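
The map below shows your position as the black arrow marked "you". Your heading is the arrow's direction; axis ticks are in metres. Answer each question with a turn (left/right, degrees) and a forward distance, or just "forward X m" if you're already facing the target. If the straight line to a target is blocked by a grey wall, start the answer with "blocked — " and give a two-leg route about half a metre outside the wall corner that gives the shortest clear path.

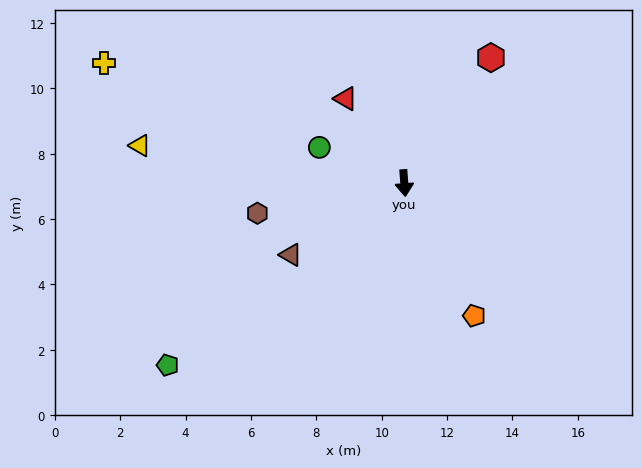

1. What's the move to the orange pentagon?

turn left 23°, forward 4.6 m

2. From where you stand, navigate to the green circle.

turn right 117°, forward 2.8 m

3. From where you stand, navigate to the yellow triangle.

turn right 102°, forward 8.2 m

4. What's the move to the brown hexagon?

turn right 83°, forward 4.6 m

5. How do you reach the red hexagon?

turn left 141°, forward 4.7 m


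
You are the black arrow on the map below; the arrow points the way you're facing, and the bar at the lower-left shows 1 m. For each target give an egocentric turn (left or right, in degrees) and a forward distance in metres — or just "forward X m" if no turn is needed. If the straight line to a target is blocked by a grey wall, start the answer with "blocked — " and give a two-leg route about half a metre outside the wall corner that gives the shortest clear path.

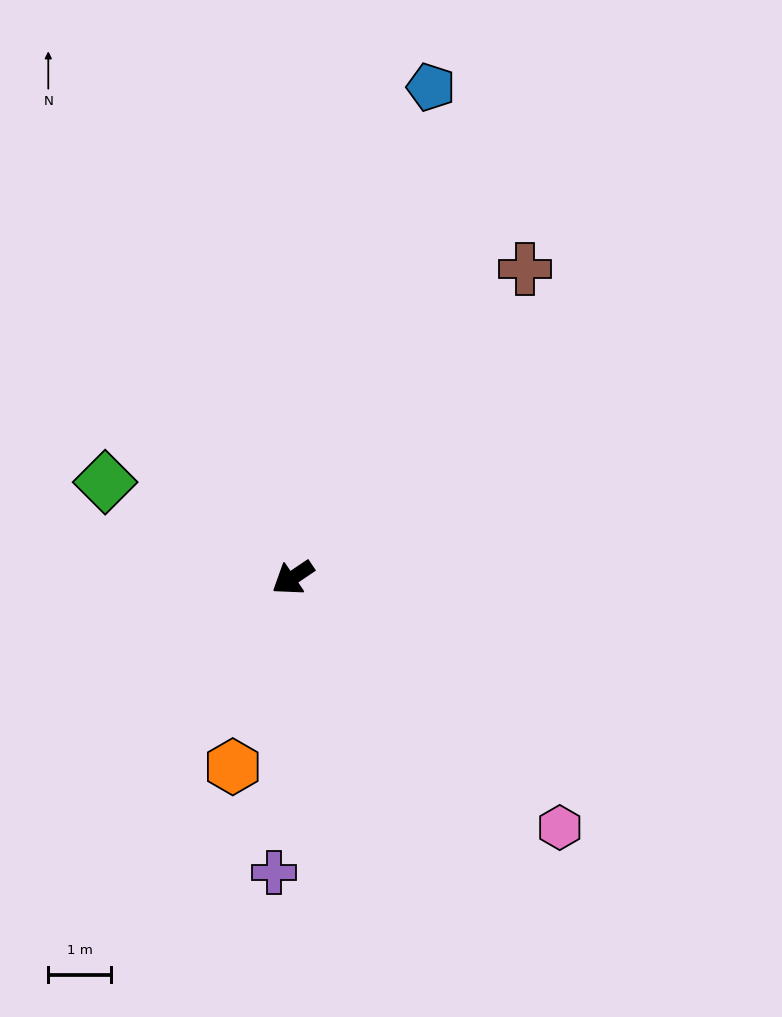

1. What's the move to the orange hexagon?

turn left 38°, forward 3.2 m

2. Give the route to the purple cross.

turn left 52°, forward 4.7 m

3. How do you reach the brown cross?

turn right 161°, forward 6.2 m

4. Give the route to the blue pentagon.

turn right 140°, forward 8.1 m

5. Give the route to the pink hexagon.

turn left 103°, forward 5.8 m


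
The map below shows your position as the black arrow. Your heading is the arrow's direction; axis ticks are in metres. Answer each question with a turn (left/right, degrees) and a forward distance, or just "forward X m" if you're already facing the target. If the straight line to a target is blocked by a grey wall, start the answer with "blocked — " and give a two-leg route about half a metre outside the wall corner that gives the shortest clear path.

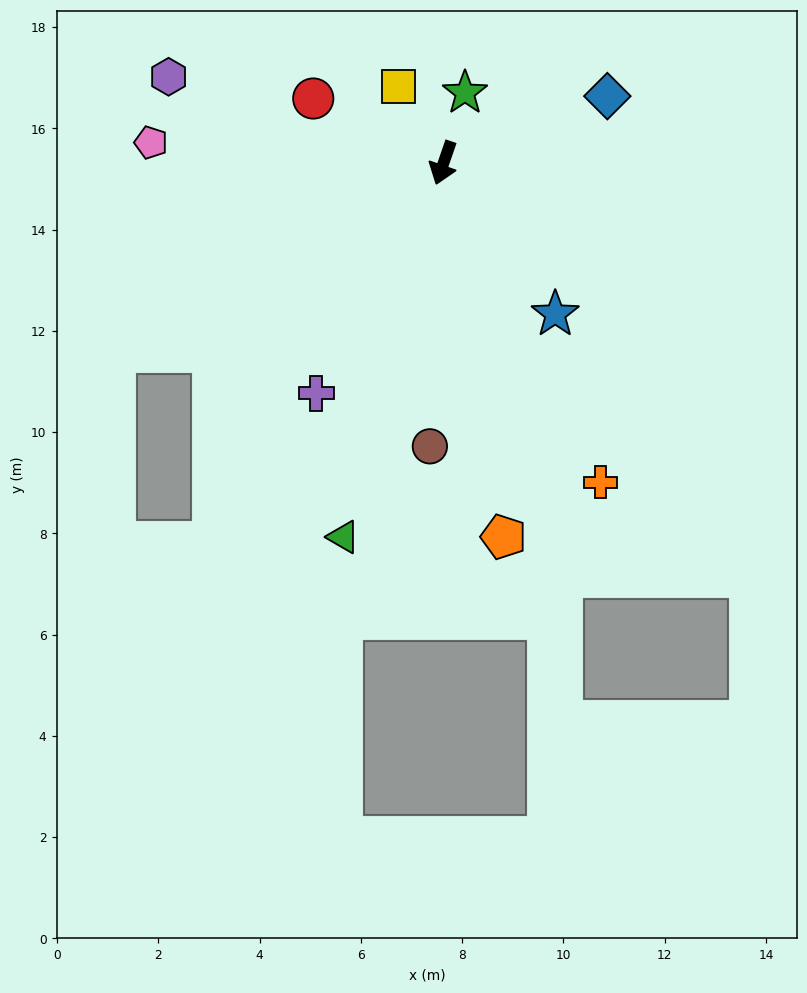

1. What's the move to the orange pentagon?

turn left 28°, forward 7.5 m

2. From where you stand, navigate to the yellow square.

turn right 130°, forward 1.8 m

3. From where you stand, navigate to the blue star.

turn left 55°, forward 3.7 m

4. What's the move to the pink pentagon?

turn right 75°, forward 5.8 m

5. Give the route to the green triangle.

turn left 4°, forward 7.6 m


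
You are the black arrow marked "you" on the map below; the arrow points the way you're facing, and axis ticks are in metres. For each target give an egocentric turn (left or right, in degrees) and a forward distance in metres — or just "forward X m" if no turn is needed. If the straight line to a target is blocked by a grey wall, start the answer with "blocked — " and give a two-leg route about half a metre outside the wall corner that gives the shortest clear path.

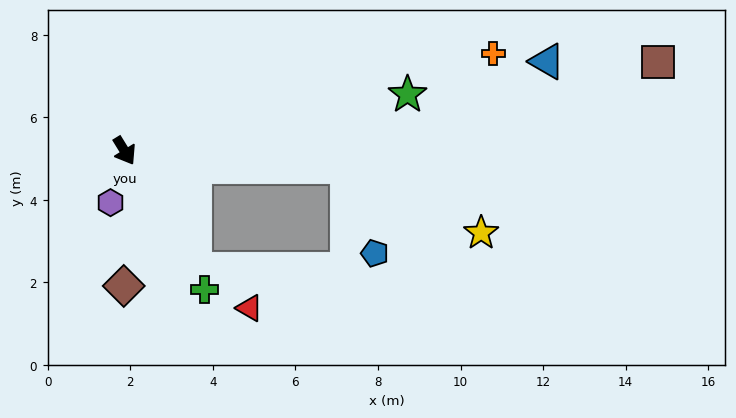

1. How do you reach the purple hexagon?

turn right 47°, forward 1.3 m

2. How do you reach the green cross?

forward 3.9 m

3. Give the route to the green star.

turn left 70°, forward 7.0 m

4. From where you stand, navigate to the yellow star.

blocked — turn left 54°, forward 5.4 m, then turn right 22°, forward 3.6 m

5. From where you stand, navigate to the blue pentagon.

blocked — turn left 54°, forward 5.4 m, then turn right 68°, forward 2.2 m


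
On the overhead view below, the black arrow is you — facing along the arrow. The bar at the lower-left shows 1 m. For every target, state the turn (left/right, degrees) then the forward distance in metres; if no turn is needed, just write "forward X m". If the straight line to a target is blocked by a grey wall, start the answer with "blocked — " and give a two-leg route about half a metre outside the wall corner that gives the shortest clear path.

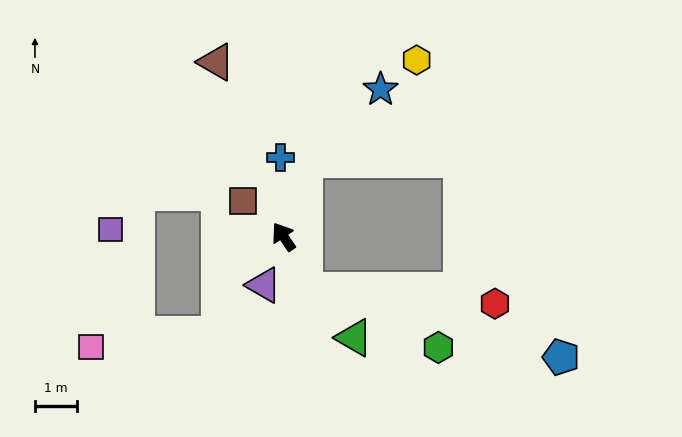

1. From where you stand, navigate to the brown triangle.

turn right 13°, forward 4.5 m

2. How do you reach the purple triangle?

turn left 124°, forward 1.3 m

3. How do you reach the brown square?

turn left 14°, forward 1.3 m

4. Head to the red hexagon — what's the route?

blocked — turn left 167°, forward 1.4 m, then turn left 65°, forward 4.6 m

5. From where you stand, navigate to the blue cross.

turn right 32°, forward 1.9 m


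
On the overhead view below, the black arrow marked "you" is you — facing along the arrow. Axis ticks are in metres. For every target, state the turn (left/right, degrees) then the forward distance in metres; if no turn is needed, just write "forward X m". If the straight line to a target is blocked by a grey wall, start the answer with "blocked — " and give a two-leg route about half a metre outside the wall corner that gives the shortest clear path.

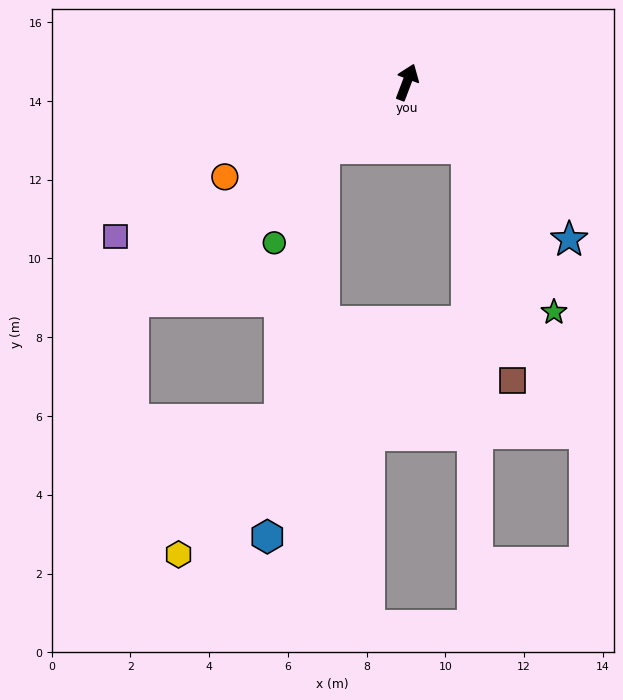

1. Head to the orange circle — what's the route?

turn left 138°, forward 5.2 m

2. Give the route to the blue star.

turn right 113°, forward 5.7 m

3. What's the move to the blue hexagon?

blocked — turn left 149°, forward 2.7 m, then turn left 44°, forward 10.0 m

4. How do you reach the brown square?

blocked — turn right 116°, forward 2.3 m, then turn right 32°, forward 6.0 m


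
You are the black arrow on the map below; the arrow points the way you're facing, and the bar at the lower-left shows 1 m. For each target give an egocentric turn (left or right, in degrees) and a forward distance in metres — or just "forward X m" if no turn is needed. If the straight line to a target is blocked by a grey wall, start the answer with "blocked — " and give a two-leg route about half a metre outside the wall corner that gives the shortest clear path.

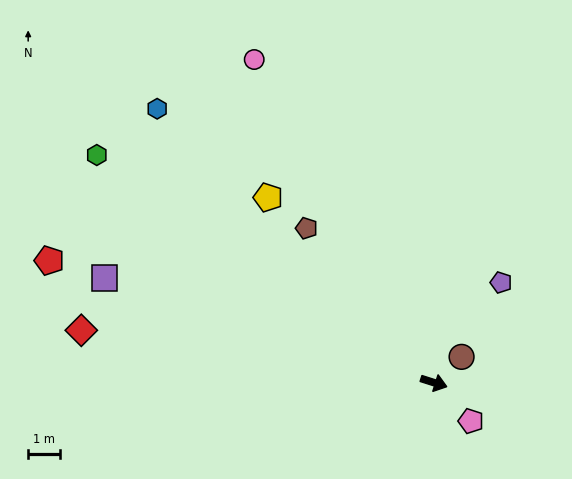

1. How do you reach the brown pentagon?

turn left 147°, forward 6.3 m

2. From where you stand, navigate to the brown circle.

turn left 61°, forward 1.2 m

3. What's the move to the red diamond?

turn right 171°, forward 11.3 m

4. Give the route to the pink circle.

turn left 137°, forward 11.7 m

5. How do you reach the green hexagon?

turn left 164°, forward 12.9 m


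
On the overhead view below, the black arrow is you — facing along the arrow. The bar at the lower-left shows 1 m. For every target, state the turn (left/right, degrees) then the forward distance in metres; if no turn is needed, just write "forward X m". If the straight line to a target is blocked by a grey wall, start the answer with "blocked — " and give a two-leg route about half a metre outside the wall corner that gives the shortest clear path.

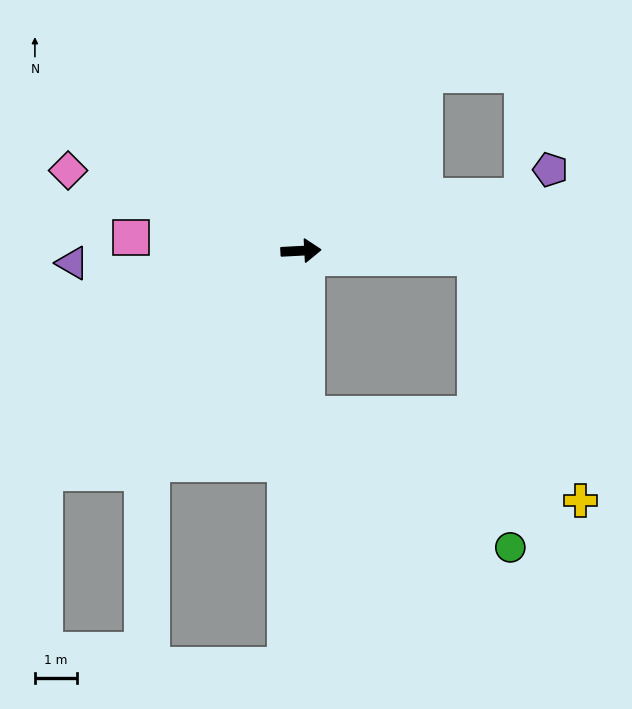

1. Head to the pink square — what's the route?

turn left 173°, forward 4.1 m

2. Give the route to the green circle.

blocked — turn right 91°, forward 3.9 m, then turn left 55°, forward 5.8 m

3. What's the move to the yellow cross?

blocked — turn right 5°, forward 4.2 m, then turn right 65°, forward 6.3 m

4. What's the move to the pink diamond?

turn left 158°, forward 5.9 m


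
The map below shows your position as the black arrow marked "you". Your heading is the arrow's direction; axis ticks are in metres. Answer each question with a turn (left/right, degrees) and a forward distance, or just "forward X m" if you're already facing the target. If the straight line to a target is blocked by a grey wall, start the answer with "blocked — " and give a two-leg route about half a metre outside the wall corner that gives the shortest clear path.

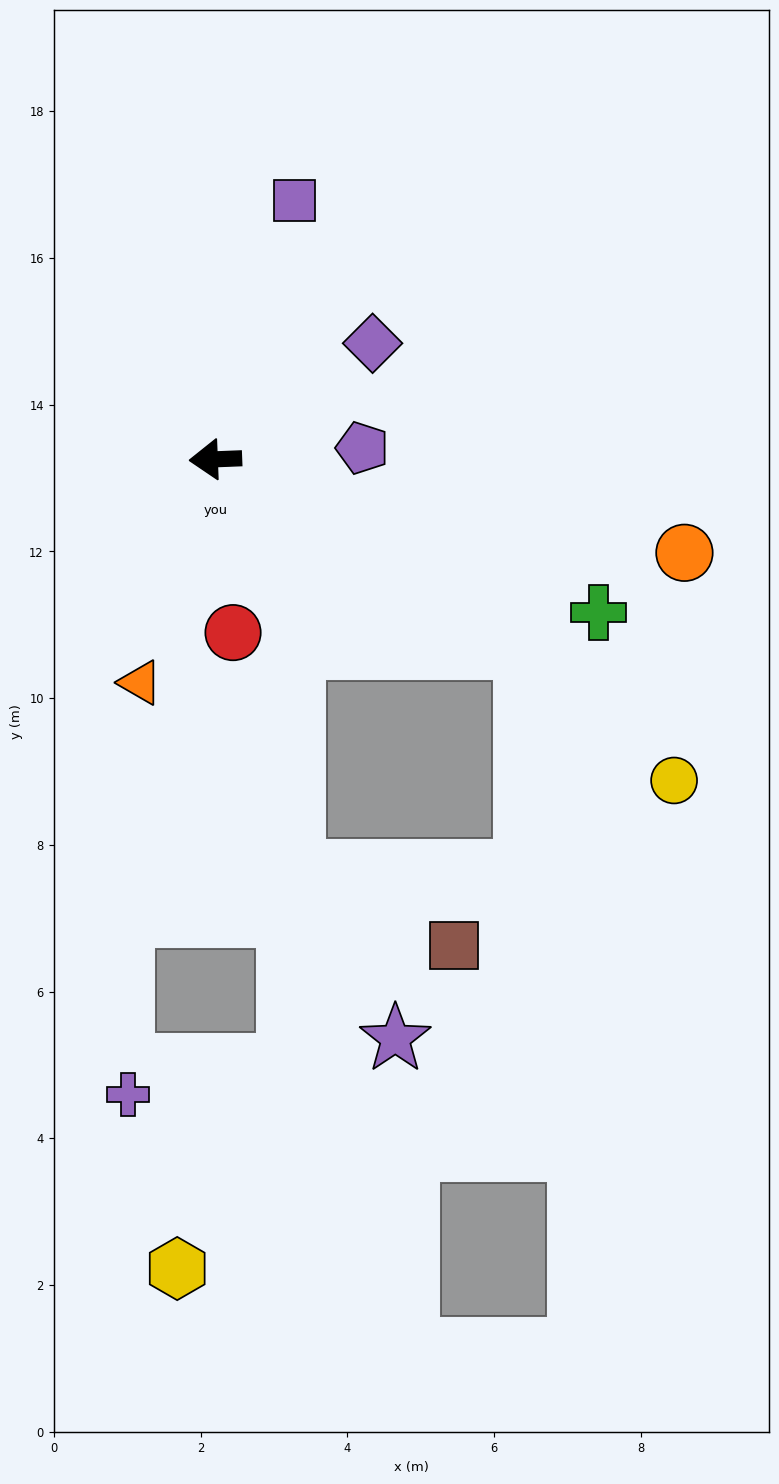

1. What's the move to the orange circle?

turn left 166°, forward 6.5 m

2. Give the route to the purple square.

turn right 109°, forward 3.7 m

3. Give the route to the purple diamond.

turn right 146°, forward 2.7 m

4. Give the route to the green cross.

turn left 156°, forward 5.6 m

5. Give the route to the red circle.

turn left 94°, forward 2.4 m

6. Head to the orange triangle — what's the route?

turn left 69°, forward 3.2 m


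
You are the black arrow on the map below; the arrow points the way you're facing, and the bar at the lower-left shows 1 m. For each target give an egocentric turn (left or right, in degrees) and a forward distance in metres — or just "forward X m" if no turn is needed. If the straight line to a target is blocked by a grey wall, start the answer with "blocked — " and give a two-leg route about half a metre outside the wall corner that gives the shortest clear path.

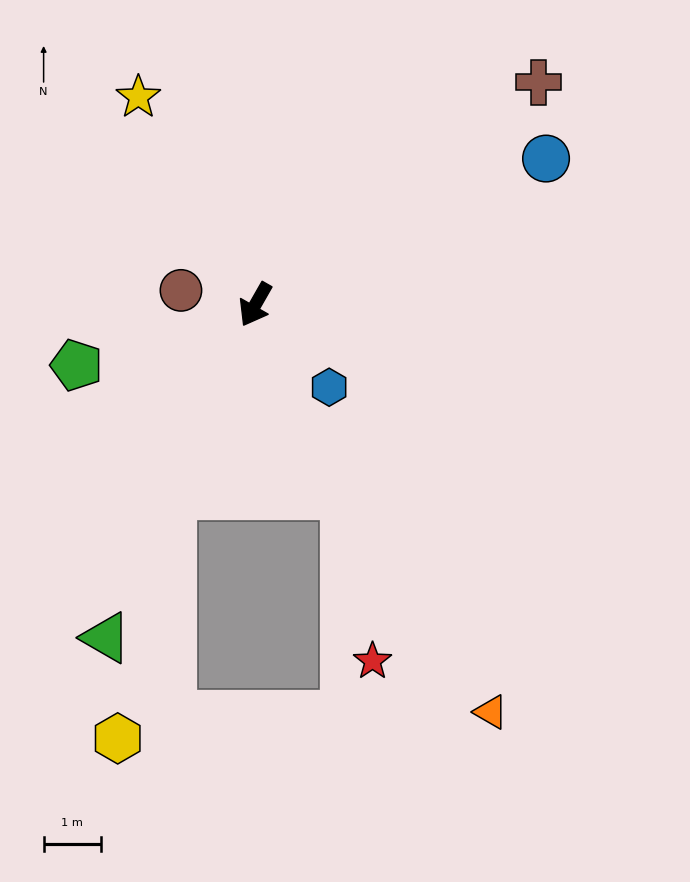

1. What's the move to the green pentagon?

turn right 42°, forward 3.3 m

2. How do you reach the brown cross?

turn left 158°, forward 6.3 m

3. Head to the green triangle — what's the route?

turn left 6°, forward 6.3 m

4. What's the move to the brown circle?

turn right 71°, forward 1.3 m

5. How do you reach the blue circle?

turn left 146°, forward 5.7 m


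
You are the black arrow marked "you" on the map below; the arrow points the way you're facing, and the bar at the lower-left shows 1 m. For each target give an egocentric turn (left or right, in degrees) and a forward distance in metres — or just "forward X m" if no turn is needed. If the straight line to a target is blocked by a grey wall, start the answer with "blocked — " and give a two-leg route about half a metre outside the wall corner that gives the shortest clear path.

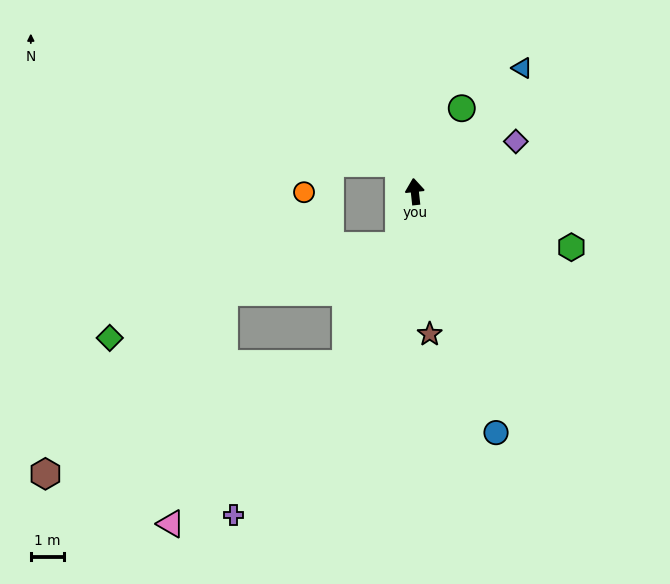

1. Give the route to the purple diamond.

turn right 70°, forward 3.4 m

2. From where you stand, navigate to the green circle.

turn right 36°, forward 2.9 m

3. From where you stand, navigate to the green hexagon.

turn right 116°, forward 5.0 m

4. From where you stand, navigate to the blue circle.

turn right 168°, forward 7.7 m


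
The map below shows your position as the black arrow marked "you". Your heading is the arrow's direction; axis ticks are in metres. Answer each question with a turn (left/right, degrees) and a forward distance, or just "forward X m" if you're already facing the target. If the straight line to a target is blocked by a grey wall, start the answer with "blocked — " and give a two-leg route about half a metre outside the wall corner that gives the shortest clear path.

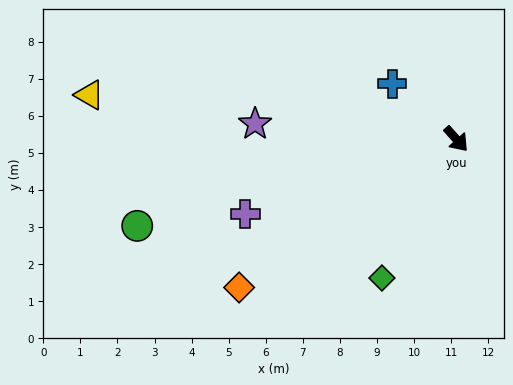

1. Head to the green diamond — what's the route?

turn right 70°, forward 4.2 m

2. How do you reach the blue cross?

turn right 173°, forward 2.3 m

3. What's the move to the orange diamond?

turn right 97°, forward 7.1 m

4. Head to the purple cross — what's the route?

turn right 112°, forward 6.0 m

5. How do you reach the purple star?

turn right 136°, forward 5.4 m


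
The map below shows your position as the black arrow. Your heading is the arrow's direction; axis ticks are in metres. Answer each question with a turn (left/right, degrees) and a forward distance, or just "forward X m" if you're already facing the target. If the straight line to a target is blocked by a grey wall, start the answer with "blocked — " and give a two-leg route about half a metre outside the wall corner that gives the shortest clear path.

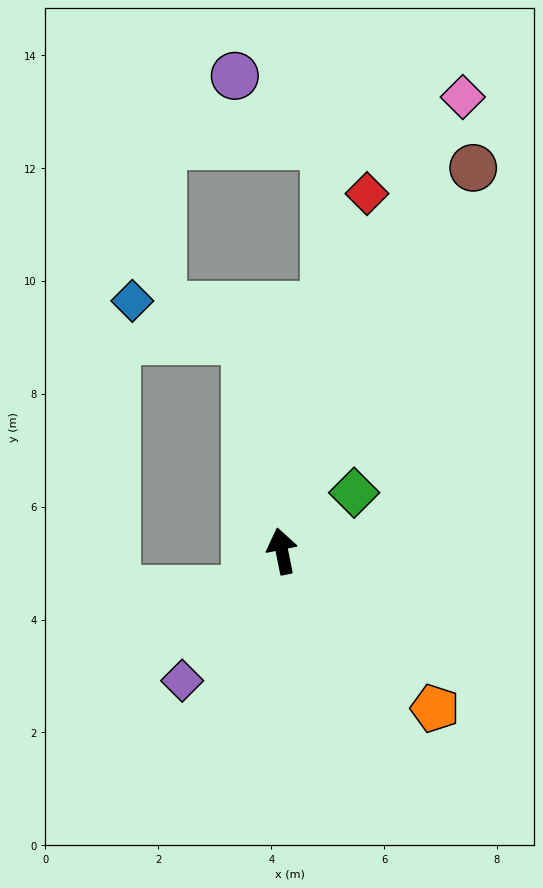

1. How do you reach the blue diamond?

blocked — forward 3.8 m, then turn left 59°, forward 2.1 m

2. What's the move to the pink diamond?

turn right 33°, forward 8.7 m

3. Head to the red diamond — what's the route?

turn right 25°, forward 6.5 m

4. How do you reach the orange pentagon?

turn right 147°, forward 3.9 m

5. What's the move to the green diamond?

turn right 62°, forward 1.6 m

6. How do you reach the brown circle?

turn right 38°, forward 7.6 m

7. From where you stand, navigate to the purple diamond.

turn left 131°, forward 2.9 m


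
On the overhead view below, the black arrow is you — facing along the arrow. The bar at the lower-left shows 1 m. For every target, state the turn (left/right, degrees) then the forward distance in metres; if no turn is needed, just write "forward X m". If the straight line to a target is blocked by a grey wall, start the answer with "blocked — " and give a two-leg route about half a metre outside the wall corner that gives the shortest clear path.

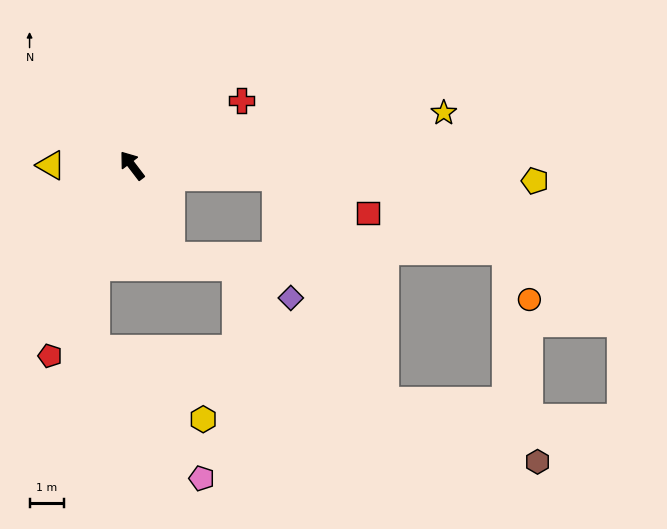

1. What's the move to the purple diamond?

blocked — turn right 132°, forward 4.2 m, then turn right 79°, forward 3.5 m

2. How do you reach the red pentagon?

turn left 119°, forward 6.0 m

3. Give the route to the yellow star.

turn right 118°, forward 9.2 m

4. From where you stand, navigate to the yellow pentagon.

turn right 130°, forward 11.7 m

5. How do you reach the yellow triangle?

turn left 52°, forward 2.3 m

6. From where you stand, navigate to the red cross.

turn right 97°, forward 3.7 m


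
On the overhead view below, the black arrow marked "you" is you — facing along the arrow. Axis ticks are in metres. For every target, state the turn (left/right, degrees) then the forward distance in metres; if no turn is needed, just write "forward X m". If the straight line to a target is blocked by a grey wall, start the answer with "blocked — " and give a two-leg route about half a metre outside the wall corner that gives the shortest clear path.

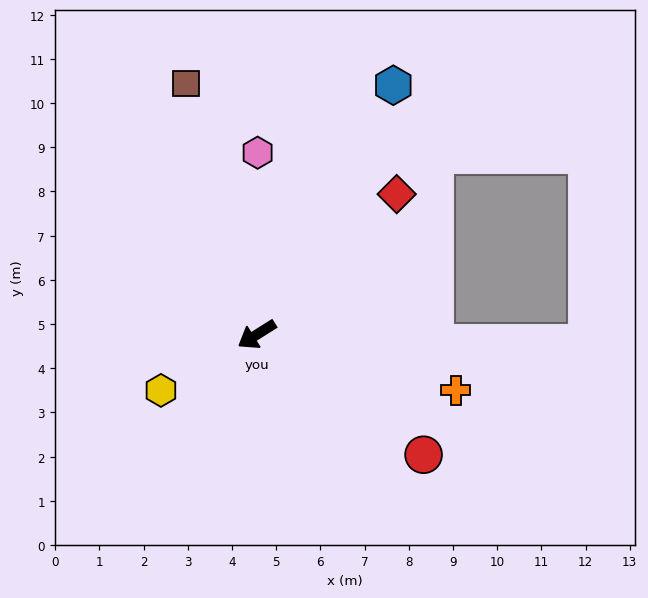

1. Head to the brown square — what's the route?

turn right 106°, forward 5.9 m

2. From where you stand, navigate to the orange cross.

turn left 132°, forward 4.7 m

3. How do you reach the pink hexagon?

turn right 122°, forward 4.1 m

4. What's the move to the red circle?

turn left 112°, forward 4.7 m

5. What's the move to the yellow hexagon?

forward 2.5 m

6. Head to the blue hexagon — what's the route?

turn right 151°, forward 6.4 m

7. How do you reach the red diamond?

turn right 167°, forward 4.5 m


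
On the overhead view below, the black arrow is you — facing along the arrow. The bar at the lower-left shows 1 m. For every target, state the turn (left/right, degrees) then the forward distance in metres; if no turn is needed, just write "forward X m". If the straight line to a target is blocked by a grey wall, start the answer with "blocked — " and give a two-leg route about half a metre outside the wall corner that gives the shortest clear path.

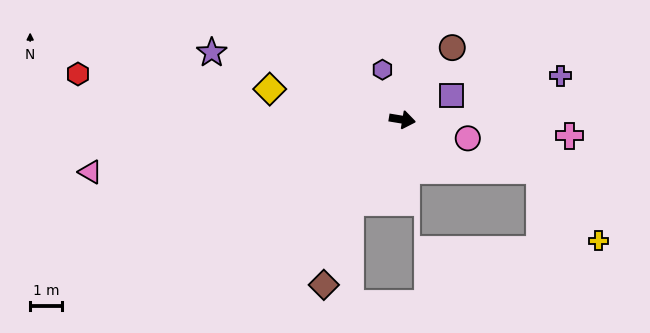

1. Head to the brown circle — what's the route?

turn left 65°, forward 2.7 m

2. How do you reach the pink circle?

turn right 7°, forward 2.1 m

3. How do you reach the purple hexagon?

turn left 121°, forward 1.7 m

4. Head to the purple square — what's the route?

turn left 35°, forward 1.7 m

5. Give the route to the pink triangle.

turn right 161°, forward 9.9 m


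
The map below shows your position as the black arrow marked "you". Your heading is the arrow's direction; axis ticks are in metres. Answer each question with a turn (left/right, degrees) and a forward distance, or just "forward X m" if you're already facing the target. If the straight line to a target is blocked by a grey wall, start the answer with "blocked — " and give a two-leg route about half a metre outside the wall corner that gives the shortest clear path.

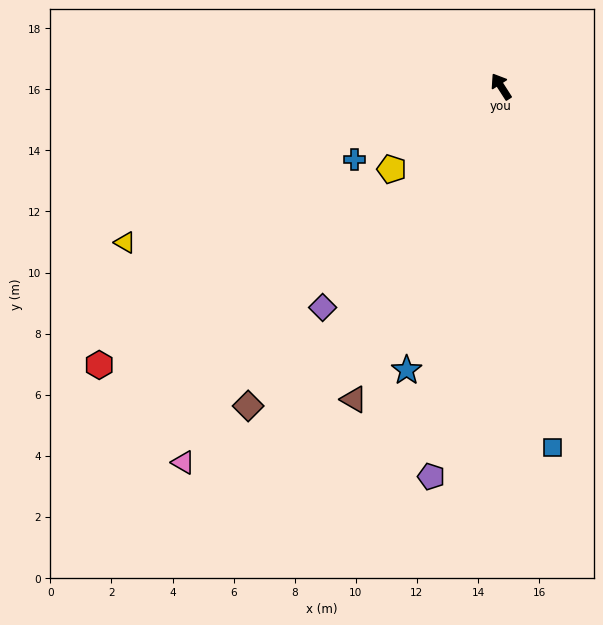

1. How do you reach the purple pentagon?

turn left 137°, forward 13.0 m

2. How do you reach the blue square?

turn left 155°, forward 11.9 m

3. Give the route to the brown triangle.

turn left 122°, forward 11.3 m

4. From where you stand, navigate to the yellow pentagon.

turn left 94°, forward 4.5 m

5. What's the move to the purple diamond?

turn left 108°, forward 9.3 m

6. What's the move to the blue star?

turn left 129°, forward 9.8 m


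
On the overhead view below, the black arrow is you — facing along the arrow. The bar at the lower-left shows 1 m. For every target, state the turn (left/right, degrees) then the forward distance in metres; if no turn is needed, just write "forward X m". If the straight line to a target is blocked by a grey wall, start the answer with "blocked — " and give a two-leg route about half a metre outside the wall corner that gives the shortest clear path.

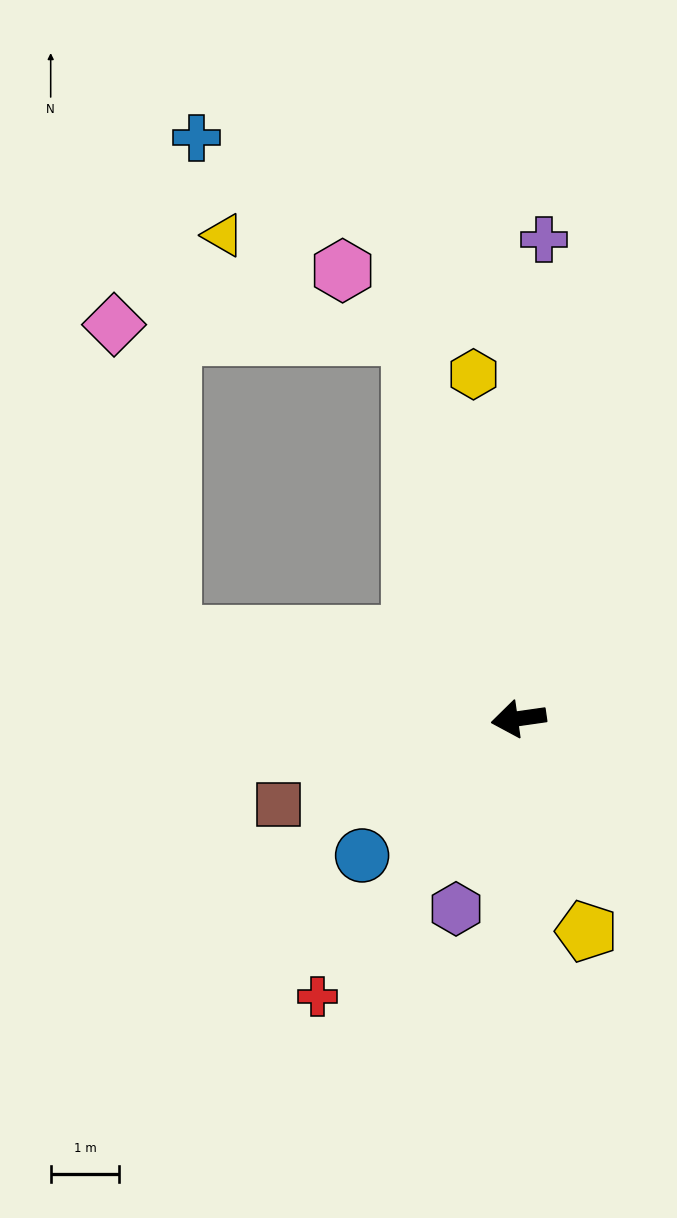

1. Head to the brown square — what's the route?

turn left 12°, forward 3.7 m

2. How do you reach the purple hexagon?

turn left 64°, forward 2.9 m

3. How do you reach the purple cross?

turn right 101°, forward 7.0 m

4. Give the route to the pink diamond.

blocked — turn right 22°, forward 5.2 m, then turn right 65°, forward 4.6 m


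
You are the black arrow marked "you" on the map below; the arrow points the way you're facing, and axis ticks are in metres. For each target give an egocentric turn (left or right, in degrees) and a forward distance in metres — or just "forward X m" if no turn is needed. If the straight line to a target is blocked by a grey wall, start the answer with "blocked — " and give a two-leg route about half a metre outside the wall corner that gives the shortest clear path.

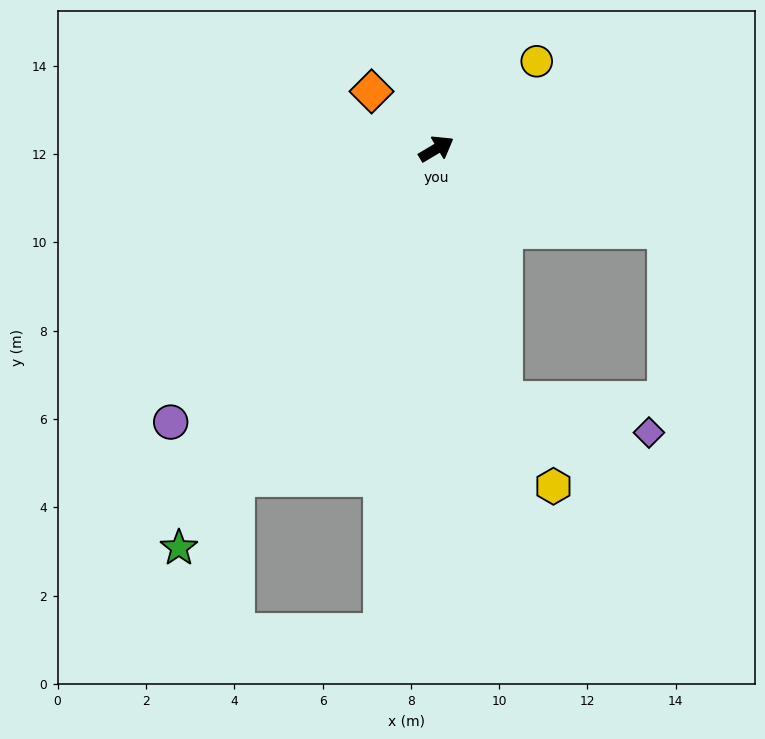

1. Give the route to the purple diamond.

blocked — turn right 106°, forward 5.9 m, then turn left 63°, forward 3.4 m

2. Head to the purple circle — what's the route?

turn right 165°, forward 8.6 m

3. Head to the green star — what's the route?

turn right 154°, forward 10.8 m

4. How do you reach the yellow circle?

turn left 10°, forward 3.0 m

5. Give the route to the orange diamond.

turn left 108°, forward 2.0 m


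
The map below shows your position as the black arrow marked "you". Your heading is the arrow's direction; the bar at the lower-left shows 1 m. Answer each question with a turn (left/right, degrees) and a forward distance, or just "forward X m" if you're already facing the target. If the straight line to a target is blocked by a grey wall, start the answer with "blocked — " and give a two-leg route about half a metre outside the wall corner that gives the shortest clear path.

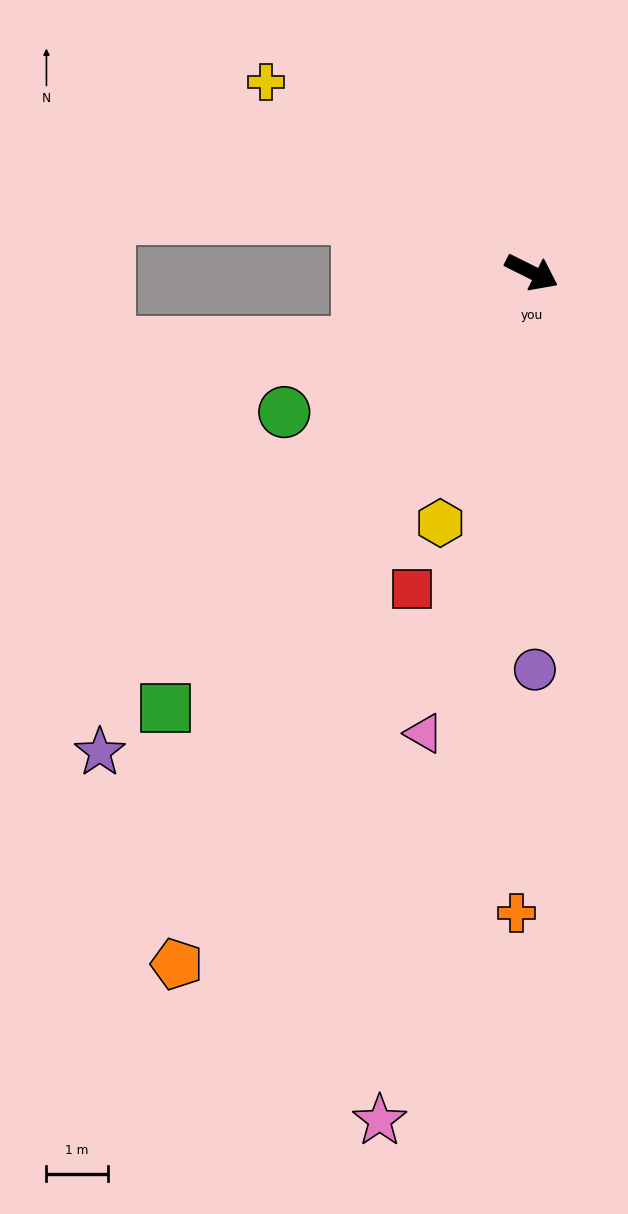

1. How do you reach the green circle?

turn right 124°, forward 4.6 m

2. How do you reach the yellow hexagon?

turn right 84°, forward 4.4 m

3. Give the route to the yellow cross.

turn left 171°, forward 5.3 m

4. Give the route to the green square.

turn right 104°, forward 9.3 m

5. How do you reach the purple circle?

turn right 63°, forward 6.5 m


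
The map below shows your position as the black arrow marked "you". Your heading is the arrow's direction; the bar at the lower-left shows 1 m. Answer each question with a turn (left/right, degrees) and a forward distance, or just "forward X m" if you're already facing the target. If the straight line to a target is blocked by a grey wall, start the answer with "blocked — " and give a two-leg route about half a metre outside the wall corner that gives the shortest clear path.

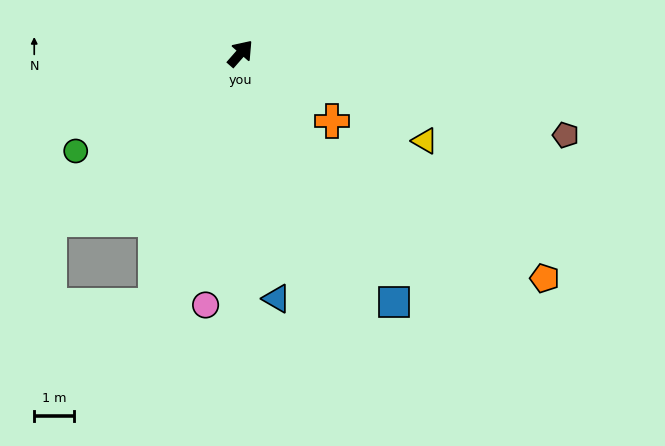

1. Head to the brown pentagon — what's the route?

turn right 63°, forward 8.4 m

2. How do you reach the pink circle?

turn right 147°, forward 6.4 m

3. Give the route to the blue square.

turn right 107°, forward 7.3 m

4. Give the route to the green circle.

turn left 162°, forward 4.8 m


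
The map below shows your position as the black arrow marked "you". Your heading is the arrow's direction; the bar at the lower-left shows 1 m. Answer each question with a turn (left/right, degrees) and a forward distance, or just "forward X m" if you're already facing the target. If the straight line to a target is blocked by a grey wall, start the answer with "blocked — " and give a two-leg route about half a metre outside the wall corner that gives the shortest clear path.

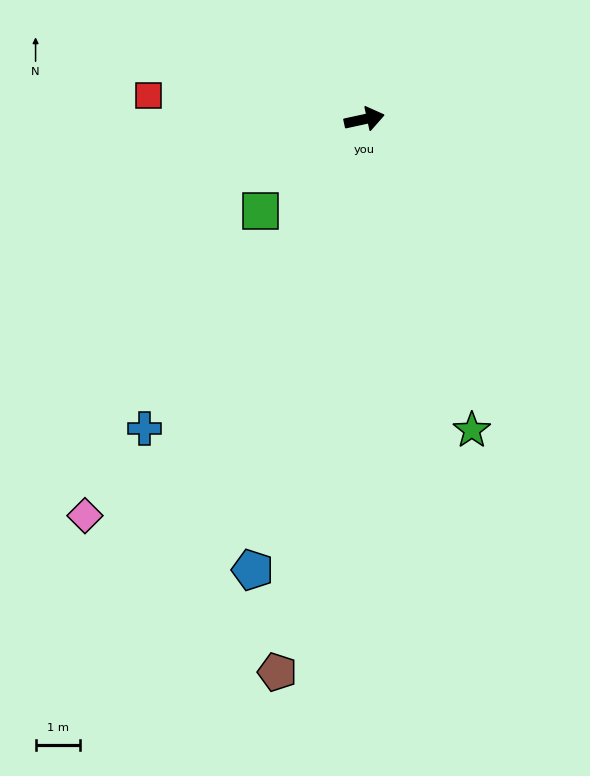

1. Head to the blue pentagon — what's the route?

turn right 116°, forward 10.5 m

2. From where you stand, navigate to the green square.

turn right 151°, forward 3.1 m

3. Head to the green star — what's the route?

turn right 83°, forward 7.5 m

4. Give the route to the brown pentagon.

turn right 111°, forward 12.7 m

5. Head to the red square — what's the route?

turn left 161°, forward 4.9 m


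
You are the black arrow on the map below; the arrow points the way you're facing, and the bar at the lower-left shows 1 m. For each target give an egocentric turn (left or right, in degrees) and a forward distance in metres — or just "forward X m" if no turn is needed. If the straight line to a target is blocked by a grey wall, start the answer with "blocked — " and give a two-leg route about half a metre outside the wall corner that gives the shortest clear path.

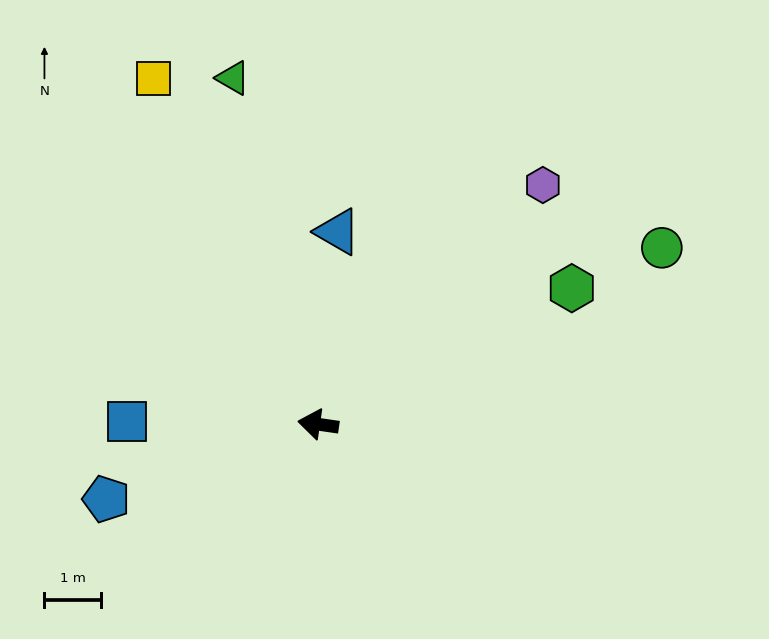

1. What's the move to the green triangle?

turn right 68°, forward 6.3 m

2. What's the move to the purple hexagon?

turn right 125°, forward 5.8 m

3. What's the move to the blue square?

turn left 7°, forward 3.4 m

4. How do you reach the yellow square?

turn right 56°, forward 6.8 m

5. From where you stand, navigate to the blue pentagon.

turn left 28°, forward 4.0 m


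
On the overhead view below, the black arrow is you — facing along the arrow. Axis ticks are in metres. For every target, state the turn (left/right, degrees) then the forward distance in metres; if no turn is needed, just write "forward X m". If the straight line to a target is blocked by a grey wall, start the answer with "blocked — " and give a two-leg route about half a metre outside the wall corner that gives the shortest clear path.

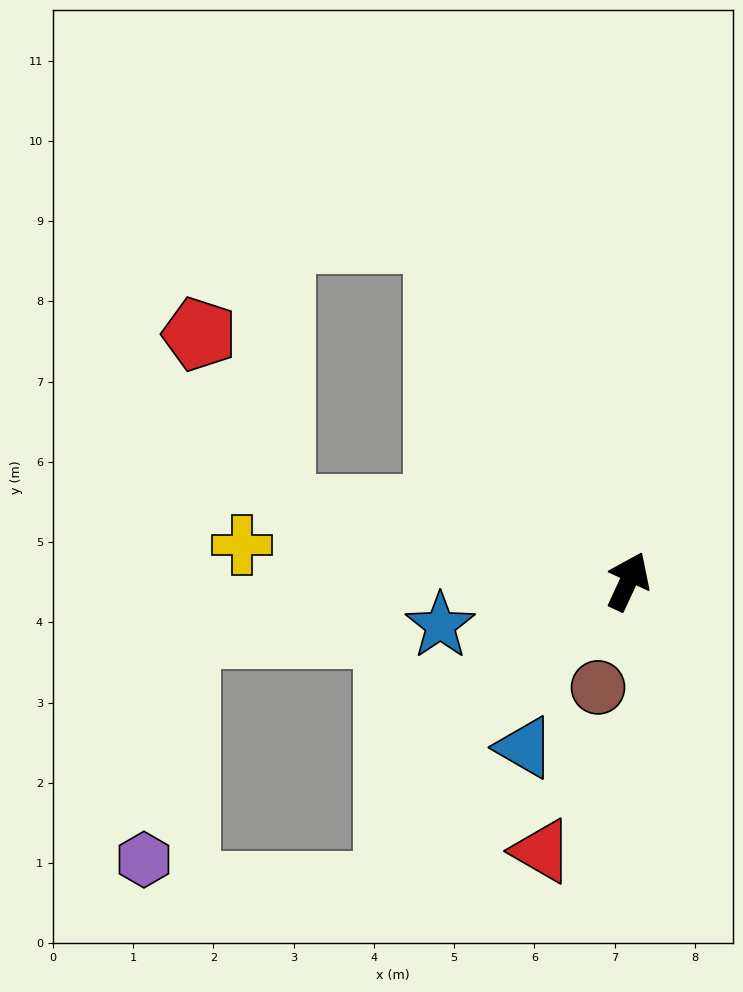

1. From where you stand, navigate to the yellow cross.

turn left 110°, forward 4.8 m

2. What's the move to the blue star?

turn left 128°, forward 2.4 m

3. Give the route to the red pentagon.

blocked — turn left 103°, forward 4.4 m, then turn right 53°, forward 2.4 m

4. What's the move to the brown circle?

turn right 171°, forward 1.4 m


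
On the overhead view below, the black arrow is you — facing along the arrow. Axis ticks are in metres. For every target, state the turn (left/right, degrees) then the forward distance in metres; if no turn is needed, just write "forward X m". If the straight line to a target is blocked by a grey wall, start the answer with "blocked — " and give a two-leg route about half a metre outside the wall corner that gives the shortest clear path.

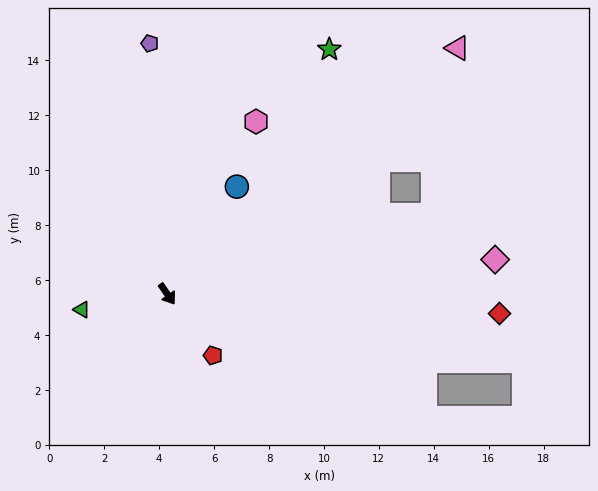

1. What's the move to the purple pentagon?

turn left 149°, forward 9.1 m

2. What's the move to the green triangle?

turn right 114°, forward 3.2 m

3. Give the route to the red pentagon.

turn left 2°, forward 2.8 m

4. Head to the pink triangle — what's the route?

turn left 96°, forward 13.9 m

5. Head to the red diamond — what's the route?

turn left 52°, forward 12.1 m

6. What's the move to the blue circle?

turn left 112°, forward 4.7 m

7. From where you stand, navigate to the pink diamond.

turn left 61°, forward 12.0 m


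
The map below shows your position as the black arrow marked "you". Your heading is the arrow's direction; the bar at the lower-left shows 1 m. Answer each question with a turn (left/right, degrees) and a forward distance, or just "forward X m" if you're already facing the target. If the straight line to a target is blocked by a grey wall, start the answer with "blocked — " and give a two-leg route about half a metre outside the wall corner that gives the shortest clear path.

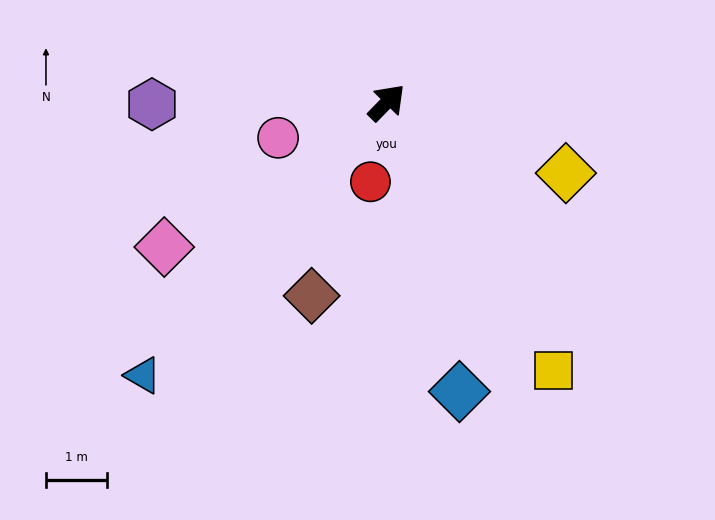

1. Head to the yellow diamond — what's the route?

turn right 67°, forward 3.2 m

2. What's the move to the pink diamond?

turn left 167°, forward 4.4 m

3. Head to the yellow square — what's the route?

turn right 104°, forward 5.2 m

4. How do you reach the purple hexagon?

turn left 135°, forward 3.9 m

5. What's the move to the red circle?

turn right 147°, forward 1.3 m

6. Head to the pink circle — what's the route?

turn left 152°, forward 1.9 m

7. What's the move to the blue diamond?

turn right 122°, forward 4.9 m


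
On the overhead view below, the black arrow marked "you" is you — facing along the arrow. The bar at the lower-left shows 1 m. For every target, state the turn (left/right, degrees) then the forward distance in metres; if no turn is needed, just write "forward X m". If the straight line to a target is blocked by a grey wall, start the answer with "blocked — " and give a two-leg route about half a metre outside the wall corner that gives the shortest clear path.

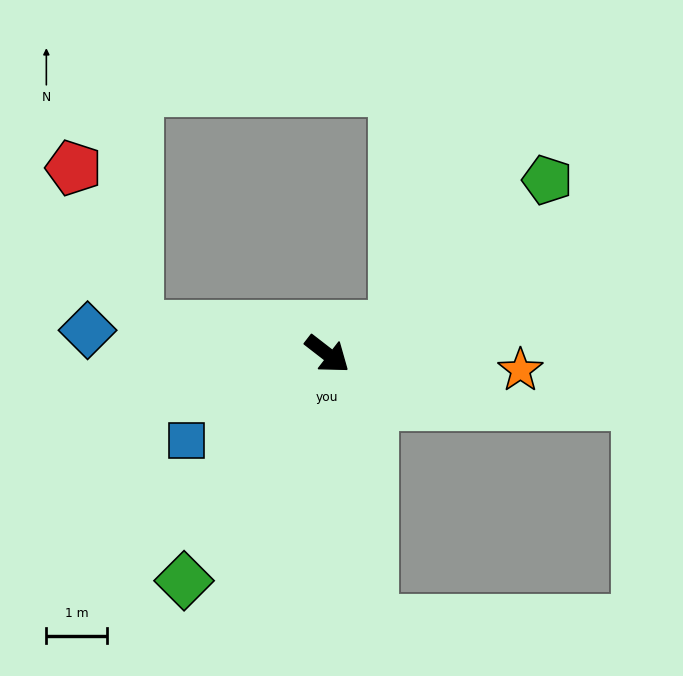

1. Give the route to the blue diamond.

turn right 148°, forward 4.0 m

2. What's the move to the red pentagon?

blocked — turn right 151°, forward 3.2 m, then turn right 59°, forward 2.8 m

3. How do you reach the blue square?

turn right 111°, forward 2.7 m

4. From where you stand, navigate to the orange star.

turn left 33°, forward 3.2 m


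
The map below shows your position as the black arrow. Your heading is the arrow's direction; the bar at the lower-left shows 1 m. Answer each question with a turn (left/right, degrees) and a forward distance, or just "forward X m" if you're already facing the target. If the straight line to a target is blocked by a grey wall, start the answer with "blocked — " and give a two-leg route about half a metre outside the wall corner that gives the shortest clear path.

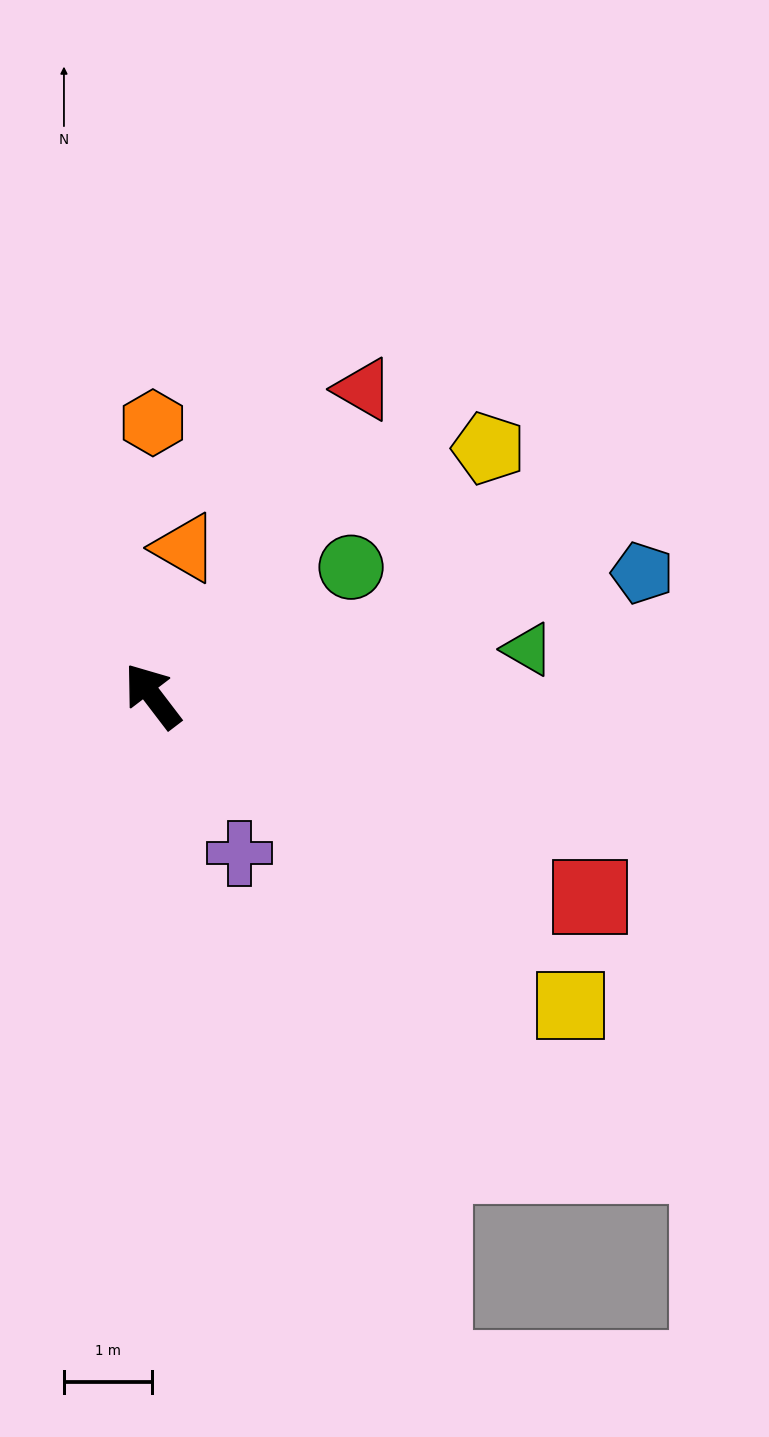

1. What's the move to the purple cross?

turn left 172°, forward 2.0 m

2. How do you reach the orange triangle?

turn right 50°, forward 1.7 m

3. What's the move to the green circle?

turn right 94°, forward 2.7 m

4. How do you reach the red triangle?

turn right 72°, forward 4.2 m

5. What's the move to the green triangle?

turn right 120°, forward 4.3 m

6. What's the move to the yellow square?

turn right 164°, forward 5.9 m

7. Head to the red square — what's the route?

turn right 152°, forward 5.4 m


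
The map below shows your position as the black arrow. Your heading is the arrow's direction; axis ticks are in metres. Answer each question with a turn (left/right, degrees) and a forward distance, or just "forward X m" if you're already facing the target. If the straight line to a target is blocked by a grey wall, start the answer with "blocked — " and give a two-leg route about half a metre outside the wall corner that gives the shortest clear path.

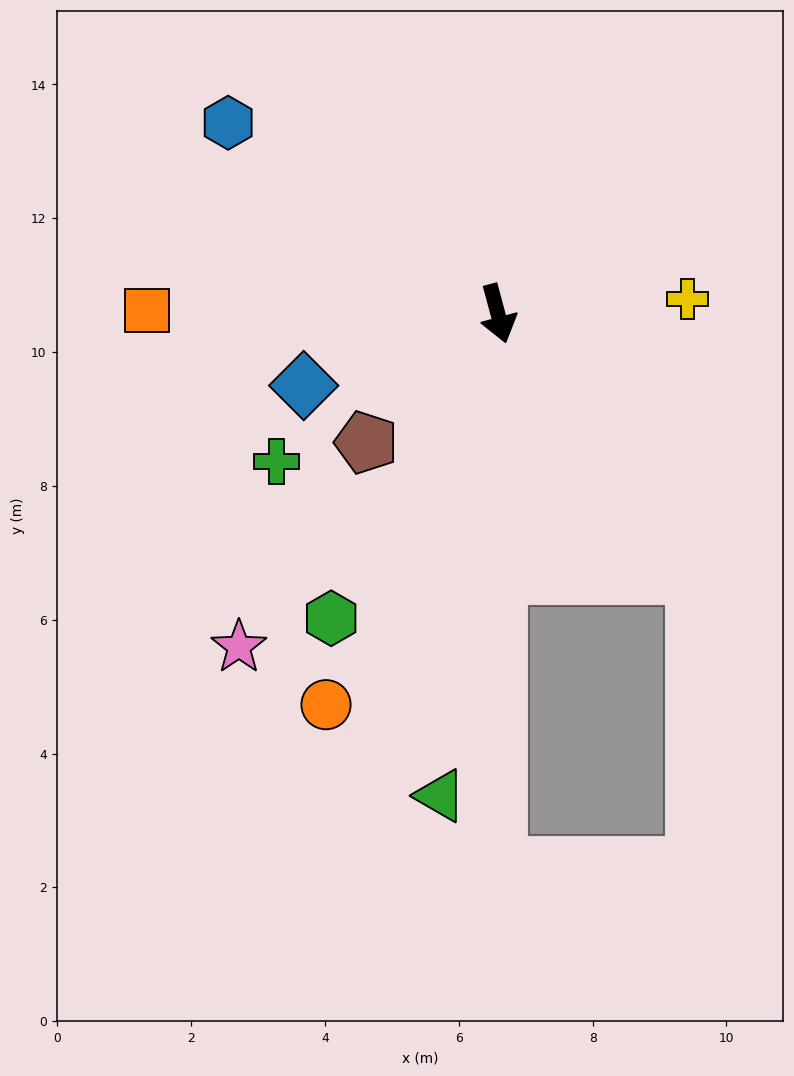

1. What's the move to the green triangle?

turn right 22°, forward 7.3 m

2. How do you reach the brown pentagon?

turn right 61°, forward 2.8 m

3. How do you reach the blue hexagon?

turn right 140°, forward 4.9 m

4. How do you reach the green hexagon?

turn right 44°, forward 5.2 m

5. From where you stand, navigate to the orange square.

turn right 106°, forward 5.2 m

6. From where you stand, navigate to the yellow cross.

turn left 79°, forward 2.8 m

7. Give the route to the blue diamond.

turn right 85°, forward 3.1 m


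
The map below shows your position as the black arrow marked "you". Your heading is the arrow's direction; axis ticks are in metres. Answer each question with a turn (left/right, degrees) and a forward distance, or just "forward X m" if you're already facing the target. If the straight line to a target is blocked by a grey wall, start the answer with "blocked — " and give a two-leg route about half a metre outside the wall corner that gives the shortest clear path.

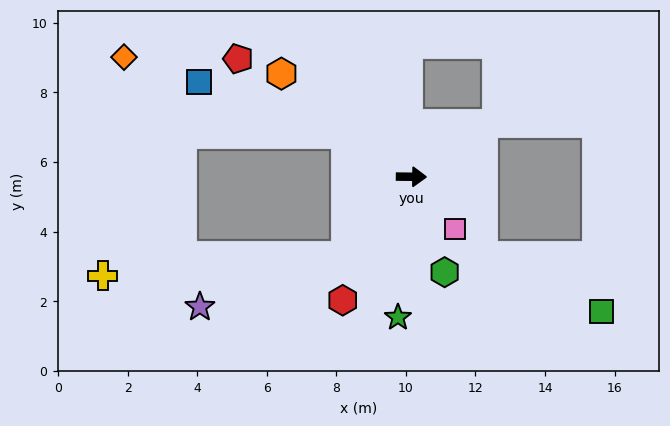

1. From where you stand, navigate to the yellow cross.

blocked — turn right 129°, forward 2.9 m, then turn right 46°, forward 7.0 m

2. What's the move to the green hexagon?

turn right 70°, forward 2.9 m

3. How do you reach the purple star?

blocked — turn right 129°, forward 2.9 m, then turn right 31°, forward 4.4 m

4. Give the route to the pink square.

turn right 50°, forward 2.0 m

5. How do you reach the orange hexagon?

turn left 142°, forward 4.8 m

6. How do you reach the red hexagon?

turn right 118°, forward 4.1 m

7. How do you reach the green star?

turn right 95°, forward 4.1 m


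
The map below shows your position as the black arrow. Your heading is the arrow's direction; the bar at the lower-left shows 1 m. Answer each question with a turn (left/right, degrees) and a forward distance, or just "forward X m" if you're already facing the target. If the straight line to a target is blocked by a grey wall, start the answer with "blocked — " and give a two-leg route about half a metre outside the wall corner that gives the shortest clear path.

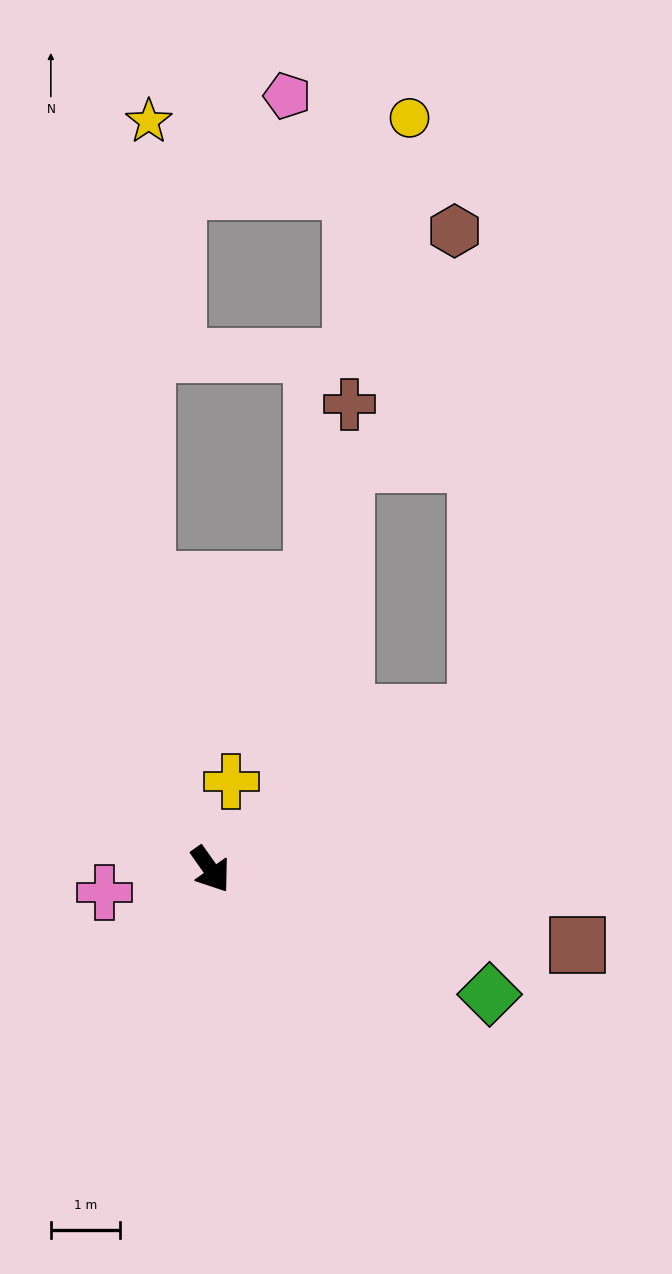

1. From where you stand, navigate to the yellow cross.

turn left 132°, forward 1.3 m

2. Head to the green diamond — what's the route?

turn left 31°, forward 4.4 m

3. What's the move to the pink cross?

turn right 113°, forward 1.6 m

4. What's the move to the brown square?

turn left 43°, forward 5.4 m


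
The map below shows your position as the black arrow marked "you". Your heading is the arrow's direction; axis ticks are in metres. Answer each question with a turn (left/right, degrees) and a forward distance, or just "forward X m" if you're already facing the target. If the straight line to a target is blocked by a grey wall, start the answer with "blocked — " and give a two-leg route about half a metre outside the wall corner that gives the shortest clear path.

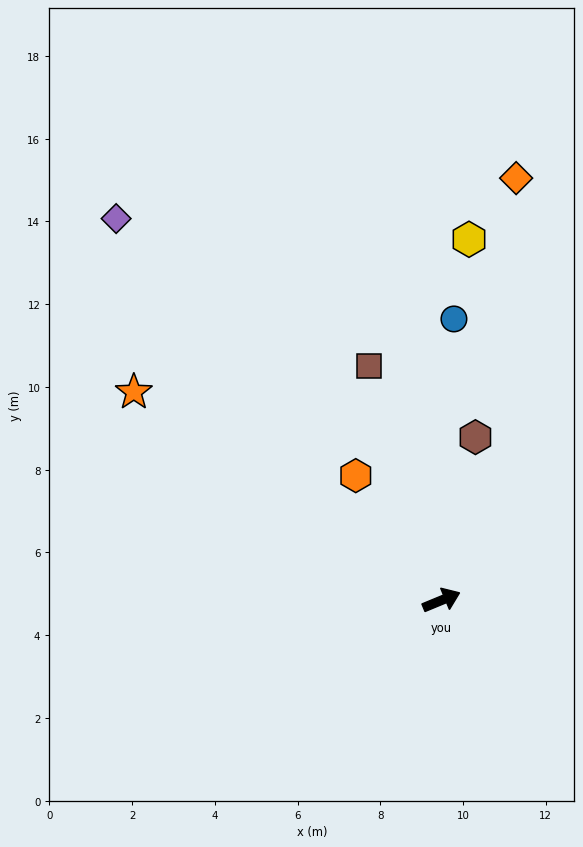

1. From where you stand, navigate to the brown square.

turn left 85°, forward 5.9 m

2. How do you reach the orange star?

turn left 123°, forward 9.0 m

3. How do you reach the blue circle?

turn left 65°, forward 6.8 m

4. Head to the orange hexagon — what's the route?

turn left 102°, forward 3.7 m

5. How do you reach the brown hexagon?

turn left 56°, forward 4.0 m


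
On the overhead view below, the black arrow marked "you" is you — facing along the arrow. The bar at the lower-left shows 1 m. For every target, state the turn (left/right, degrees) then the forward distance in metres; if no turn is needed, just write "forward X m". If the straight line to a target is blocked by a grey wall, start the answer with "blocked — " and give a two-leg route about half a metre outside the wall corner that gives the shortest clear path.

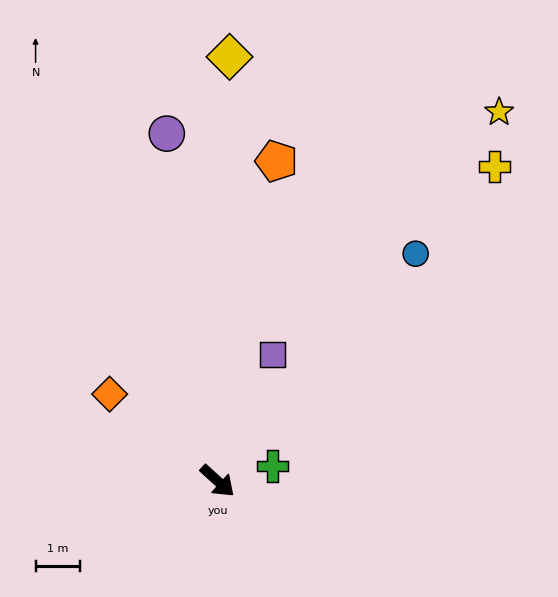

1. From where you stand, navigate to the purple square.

turn left 109°, forward 3.1 m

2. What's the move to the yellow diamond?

turn left 131°, forward 9.6 m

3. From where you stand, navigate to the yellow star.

turn left 95°, forward 10.4 m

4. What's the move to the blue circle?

turn left 91°, forward 6.8 m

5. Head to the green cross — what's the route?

turn left 58°, forward 1.3 m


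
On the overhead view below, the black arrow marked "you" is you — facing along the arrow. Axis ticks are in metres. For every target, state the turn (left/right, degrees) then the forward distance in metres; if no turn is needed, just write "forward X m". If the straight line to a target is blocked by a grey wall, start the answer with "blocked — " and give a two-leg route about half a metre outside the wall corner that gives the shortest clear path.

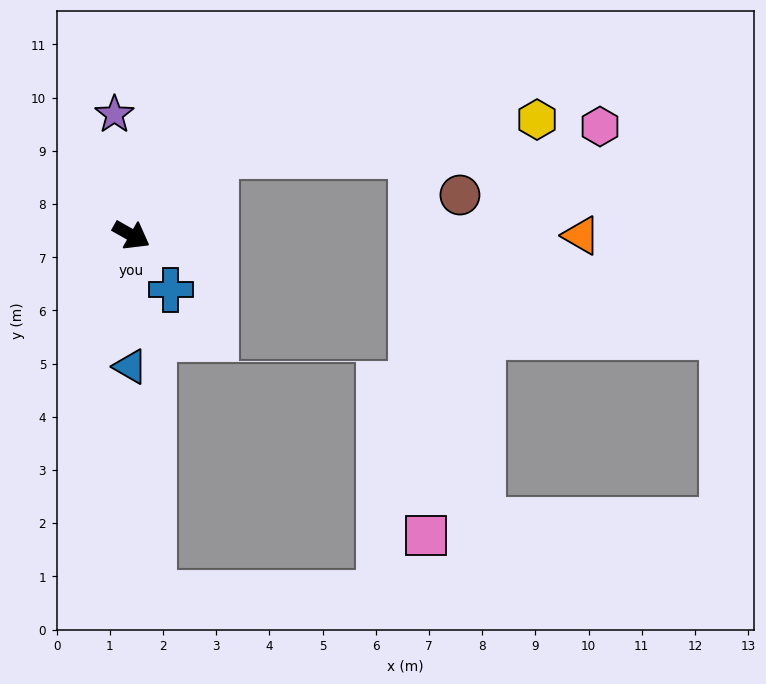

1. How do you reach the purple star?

turn left 128°, forward 2.3 m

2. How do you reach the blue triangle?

turn right 61°, forward 2.5 m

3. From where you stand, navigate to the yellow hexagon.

blocked — turn left 73°, forward 2.2 m, then turn right 37°, forward 6.1 m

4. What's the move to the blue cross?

turn right 25°, forward 1.3 m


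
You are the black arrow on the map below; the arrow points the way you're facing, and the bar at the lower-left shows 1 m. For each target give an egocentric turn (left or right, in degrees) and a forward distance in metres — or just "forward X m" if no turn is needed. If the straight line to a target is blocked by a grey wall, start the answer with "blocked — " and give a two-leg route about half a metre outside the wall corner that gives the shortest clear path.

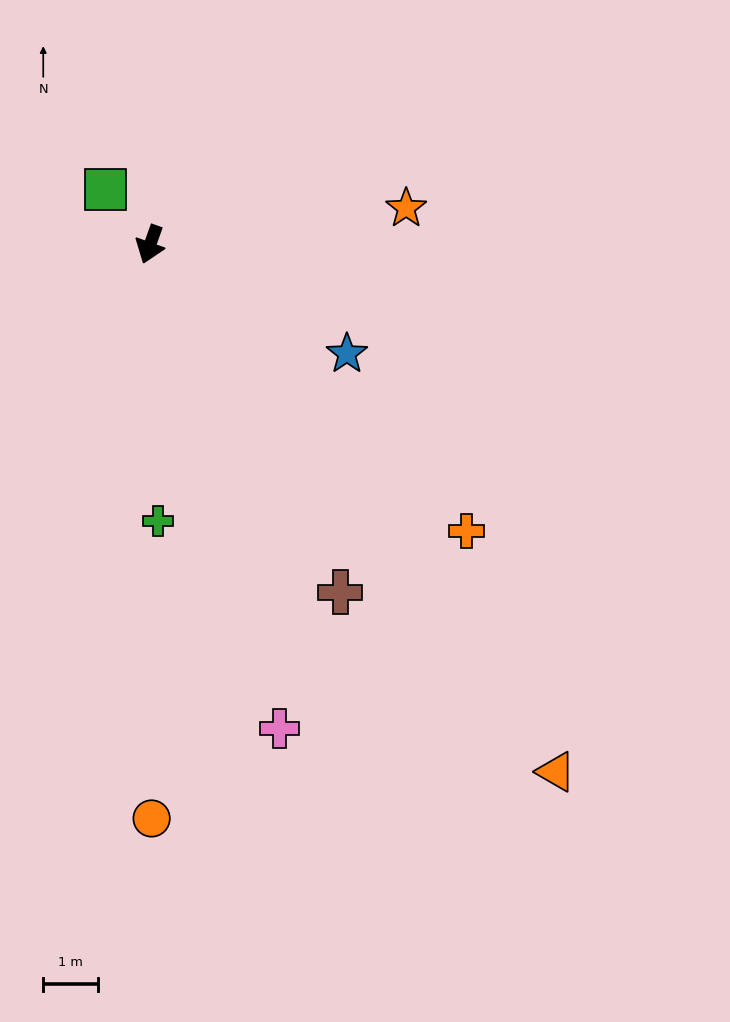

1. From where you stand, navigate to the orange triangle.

turn left 57°, forward 12.1 m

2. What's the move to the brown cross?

turn left 48°, forward 7.2 m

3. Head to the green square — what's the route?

turn right 121°, forward 1.3 m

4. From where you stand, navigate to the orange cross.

turn left 67°, forward 7.8 m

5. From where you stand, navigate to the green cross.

turn left 21°, forward 5.0 m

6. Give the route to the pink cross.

turn left 35°, forward 9.1 m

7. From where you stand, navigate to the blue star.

turn left 81°, forward 4.1 m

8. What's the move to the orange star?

turn left 118°, forward 4.7 m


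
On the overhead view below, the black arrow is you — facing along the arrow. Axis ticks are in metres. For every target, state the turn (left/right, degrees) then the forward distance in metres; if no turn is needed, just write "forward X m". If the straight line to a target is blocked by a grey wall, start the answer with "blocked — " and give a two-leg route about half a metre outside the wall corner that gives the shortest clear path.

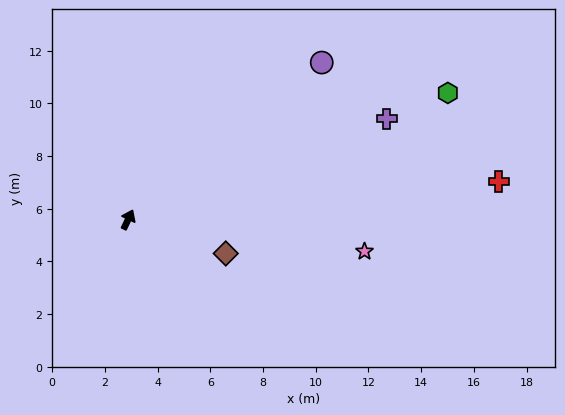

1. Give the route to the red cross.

turn right 59°, forward 14.1 m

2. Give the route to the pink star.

turn right 72°, forward 9.0 m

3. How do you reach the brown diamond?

turn right 84°, forward 3.9 m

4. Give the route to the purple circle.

turn right 26°, forward 9.5 m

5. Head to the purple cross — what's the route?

turn right 43°, forward 10.5 m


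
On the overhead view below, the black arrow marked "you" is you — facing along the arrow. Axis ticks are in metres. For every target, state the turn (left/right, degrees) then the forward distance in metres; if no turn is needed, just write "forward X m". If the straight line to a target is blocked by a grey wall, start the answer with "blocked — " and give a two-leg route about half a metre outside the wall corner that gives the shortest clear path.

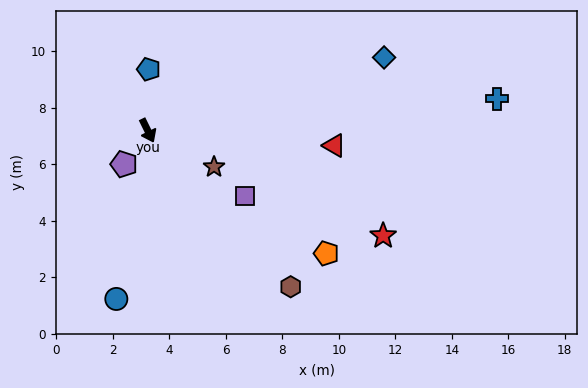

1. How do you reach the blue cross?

turn left 69°, forward 12.4 m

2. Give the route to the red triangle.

turn left 59°, forward 6.6 m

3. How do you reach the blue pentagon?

turn left 153°, forward 2.2 m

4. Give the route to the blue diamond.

turn left 81°, forward 8.8 m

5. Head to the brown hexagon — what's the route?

turn left 16°, forward 7.5 m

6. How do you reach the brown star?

turn left 35°, forward 2.7 m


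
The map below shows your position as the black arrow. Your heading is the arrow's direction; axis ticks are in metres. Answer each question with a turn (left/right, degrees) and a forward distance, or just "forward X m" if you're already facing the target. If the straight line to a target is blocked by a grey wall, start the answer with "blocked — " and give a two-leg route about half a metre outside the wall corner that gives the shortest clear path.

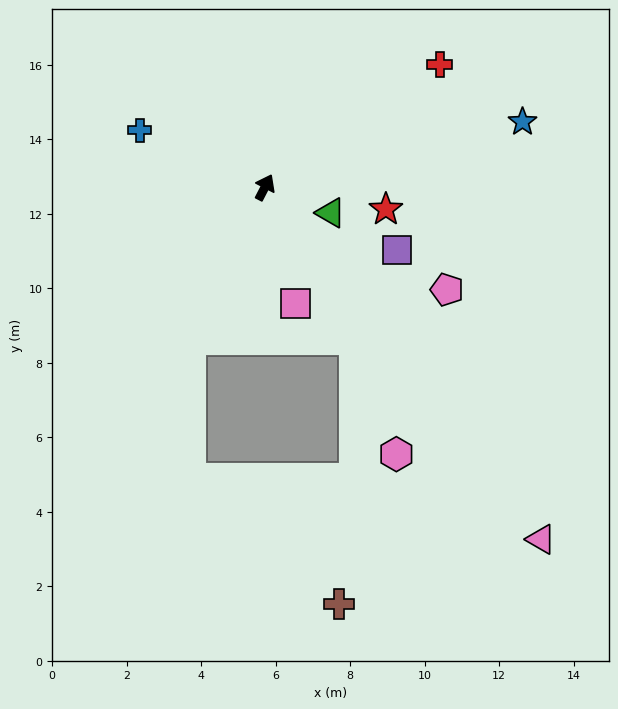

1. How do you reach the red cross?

turn right 28°, forward 5.7 m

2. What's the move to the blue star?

turn right 48°, forward 7.1 m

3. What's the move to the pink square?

turn right 138°, forward 3.2 m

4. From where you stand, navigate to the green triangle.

turn right 84°, forward 1.9 m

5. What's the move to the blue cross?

turn left 93°, forward 3.7 m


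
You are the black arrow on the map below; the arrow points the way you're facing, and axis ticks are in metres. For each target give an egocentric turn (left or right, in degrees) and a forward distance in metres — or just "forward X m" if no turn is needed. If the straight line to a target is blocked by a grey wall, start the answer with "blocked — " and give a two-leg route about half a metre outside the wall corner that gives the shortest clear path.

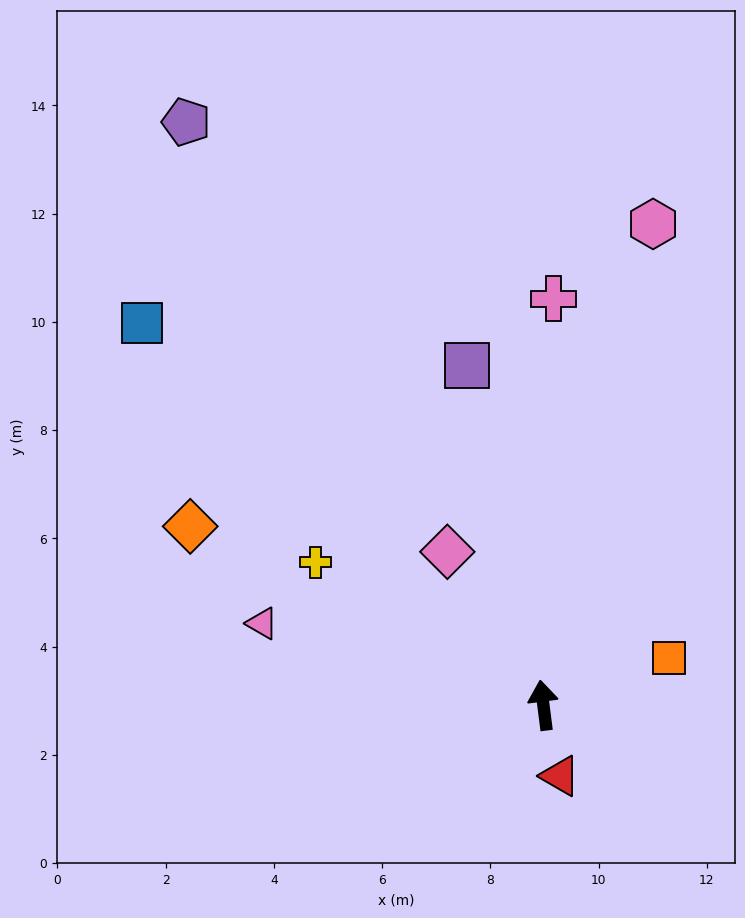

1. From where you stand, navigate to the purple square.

turn left 5°, forward 6.4 m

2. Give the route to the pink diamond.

turn left 25°, forward 3.3 m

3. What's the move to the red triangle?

turn right 174°, forward 1.3 m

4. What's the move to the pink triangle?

turn left 67°, forward 5.4 m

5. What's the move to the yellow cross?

turn left 51°, forward 5.0 m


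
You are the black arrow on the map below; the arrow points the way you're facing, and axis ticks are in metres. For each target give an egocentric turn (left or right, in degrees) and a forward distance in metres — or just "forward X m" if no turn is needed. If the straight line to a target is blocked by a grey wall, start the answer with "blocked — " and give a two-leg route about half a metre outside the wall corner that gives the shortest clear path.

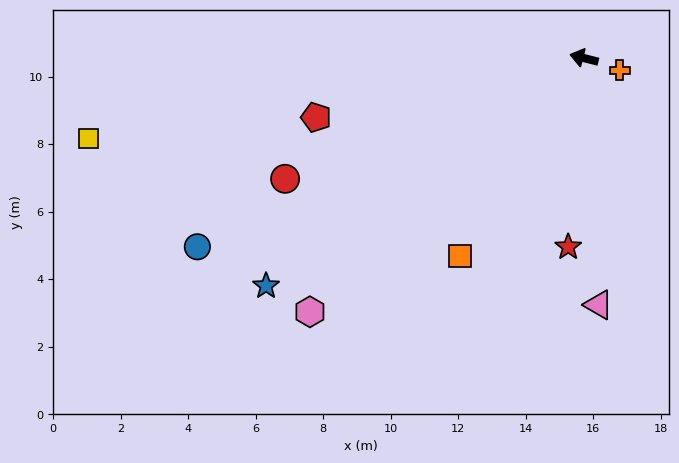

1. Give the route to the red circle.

turn left 36°, forward 9.5 m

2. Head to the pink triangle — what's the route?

turn left 108°, forward 7.3 m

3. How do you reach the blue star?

turn left 50°, forward 11.6 m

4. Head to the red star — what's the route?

turn left 99°, forward 5.6 m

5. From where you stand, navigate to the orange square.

turn left 72°, forward 6.9 m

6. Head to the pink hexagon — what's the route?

turn left 57°, forward 11.1 m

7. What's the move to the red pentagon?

turn left 27°, forward 8.1 m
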